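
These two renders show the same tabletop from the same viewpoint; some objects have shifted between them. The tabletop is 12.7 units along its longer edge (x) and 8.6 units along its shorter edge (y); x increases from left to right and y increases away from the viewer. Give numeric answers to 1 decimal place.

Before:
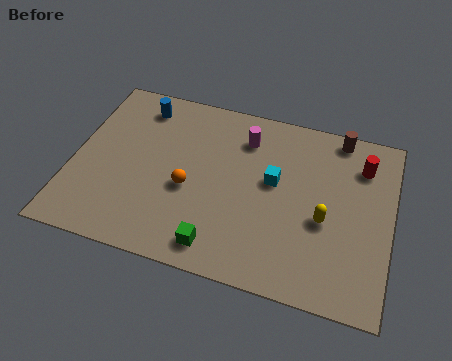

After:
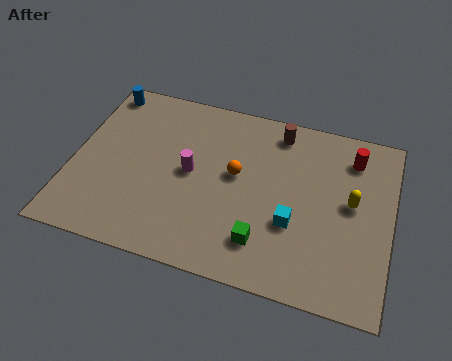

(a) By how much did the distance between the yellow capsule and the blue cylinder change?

+2.2

Before: roughly 8.5 units apart; after: 10.7. That's 2.2 units further apart.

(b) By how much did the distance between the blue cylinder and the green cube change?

+2.0

They were about 7.0 units apart before and 9.0 after — 2.0 units further apart.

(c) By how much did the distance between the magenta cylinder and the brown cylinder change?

+0.6

The distance was about 3.9 in the first image and 4.5 in the second, so they moved 0.6 units further apart.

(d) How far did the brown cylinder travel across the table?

2.4

From (10.4, 7.8) to (8.0, 7.4), the brown cylinder covered √(2.4² + 0.4²) ≈ 2.4 units.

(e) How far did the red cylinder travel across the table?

0.5

The red cylinder moved from about (11.4, 6.6) to (11.0, 6.9), a distance of √(0.4² + 0.3²) ≈ 0.5.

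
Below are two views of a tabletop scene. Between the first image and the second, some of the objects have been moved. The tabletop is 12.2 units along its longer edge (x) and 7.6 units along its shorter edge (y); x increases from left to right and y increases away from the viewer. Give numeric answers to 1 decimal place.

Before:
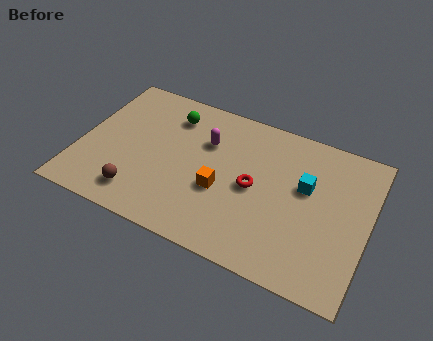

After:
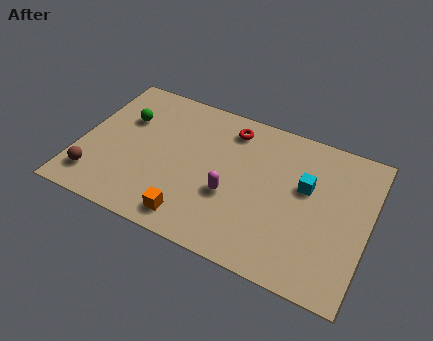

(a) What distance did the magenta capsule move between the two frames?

2.6

The magenta capsule moved from about (5.2, 5.2) to (6.5, 2.9), a distance of √(1.3² + 2.3²) ≈ 2.6.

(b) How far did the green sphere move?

2.1

From (3.6, 6.0) to (1.7, 5.1), the green sphere covered √(1.9² + 0.9²) ≈ 2.1 units.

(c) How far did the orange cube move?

2.1

From (6.1, 3.0) to (5.1, 1.1), the orange cube covered √(1.0² + 1.9²) ≈ 2.1 units.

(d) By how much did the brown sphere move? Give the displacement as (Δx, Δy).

(-1.9, 0.1)

From the two frames, the brown sphere sits at roughly (2.8, 1.4) before and (0.9, 1.5) after.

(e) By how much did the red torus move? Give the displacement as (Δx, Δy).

(-1.3, 2.6)

The red torus was at about (7.4, 3.7) and moved to about (6.1, 6.3).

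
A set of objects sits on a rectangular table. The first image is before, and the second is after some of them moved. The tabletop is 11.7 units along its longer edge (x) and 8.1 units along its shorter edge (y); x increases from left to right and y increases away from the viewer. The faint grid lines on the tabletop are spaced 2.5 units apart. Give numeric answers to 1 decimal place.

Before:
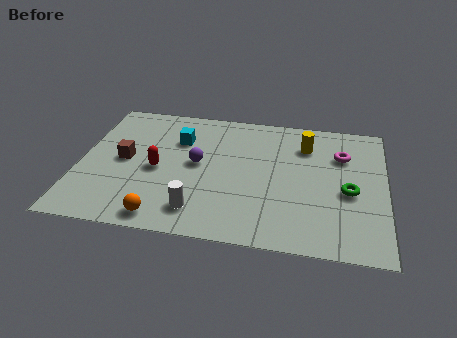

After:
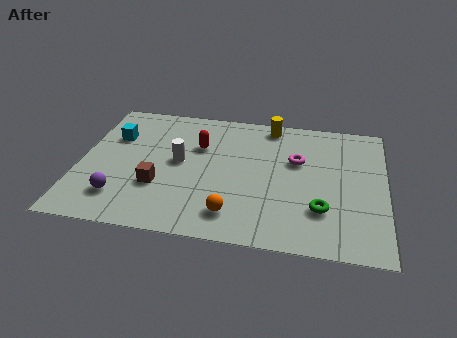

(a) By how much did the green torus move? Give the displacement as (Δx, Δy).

(-1.0, -1.2)

From the two frames, the green torus sits at roughly (10.3, 3.5) before and (9.3, 2.3) after.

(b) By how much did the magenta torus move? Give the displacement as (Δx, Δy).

(-1.7, -0.6)

From the two frames, the magenta torus sits at roughly (10.0, 5.7) before and (8.3, 5.1) after.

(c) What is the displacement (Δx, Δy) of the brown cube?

(1.4, -1.4)

From the two frames, the brown cube sits at roughly (1.7, 4.1) before and (3.1, 2.7) after.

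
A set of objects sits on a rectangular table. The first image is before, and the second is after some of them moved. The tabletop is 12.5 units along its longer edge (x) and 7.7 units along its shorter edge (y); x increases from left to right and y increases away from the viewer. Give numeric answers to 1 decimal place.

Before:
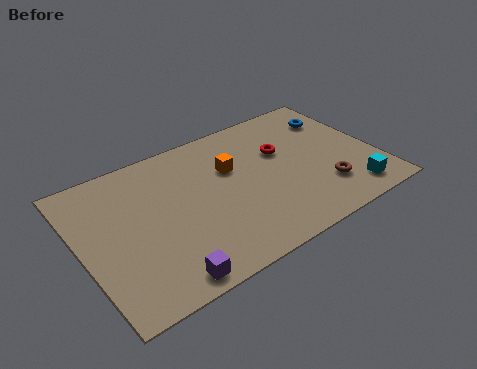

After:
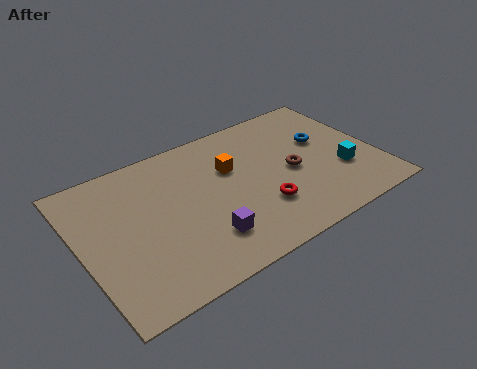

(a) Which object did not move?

the orange cube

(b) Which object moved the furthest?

the red torus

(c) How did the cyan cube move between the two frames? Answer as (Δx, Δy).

(-0.1, 1.4)

From the two frames, the cyan cube sits at roughly (11.0, 1.2) before and (10.9, 2.6) after.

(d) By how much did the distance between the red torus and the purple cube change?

-4.6

The distance was about 7.1 in the first image and 2.5 in the second, so they moved 4.6 units closer together.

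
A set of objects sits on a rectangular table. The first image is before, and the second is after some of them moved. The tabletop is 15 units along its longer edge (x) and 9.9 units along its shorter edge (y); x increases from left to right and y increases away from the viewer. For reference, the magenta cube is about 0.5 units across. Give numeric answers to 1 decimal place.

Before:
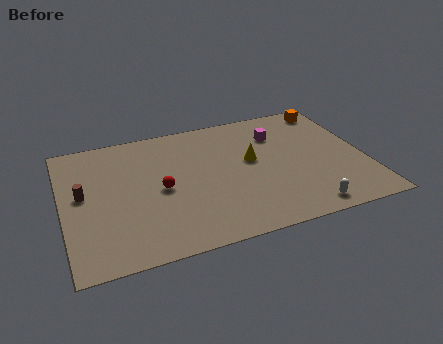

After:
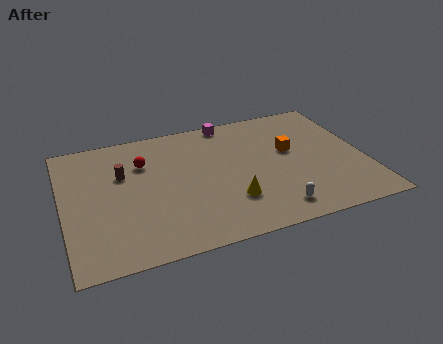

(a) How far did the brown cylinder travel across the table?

2.2

From (1.0, 5.4) to (3.0, 6.4), the brown cylinder covered √(2.0² + 1.0²) ≈ 2.2 units.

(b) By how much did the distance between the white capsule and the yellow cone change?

-2.6

They were about 5.0 units apart before and 2.4 after — 2.6 units closer together.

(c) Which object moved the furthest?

the orange cube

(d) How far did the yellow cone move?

3.1

From (9.4, 5.6) to (8.1, 2.8), the yellow cone covered √(1.3² + 2.8²) ≈ 3.1 units.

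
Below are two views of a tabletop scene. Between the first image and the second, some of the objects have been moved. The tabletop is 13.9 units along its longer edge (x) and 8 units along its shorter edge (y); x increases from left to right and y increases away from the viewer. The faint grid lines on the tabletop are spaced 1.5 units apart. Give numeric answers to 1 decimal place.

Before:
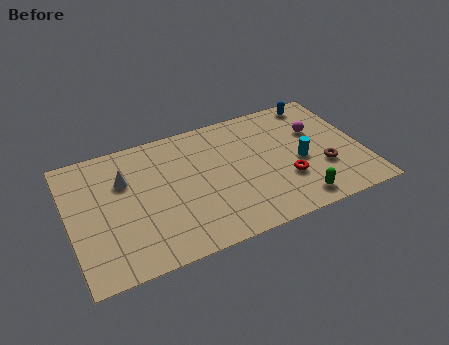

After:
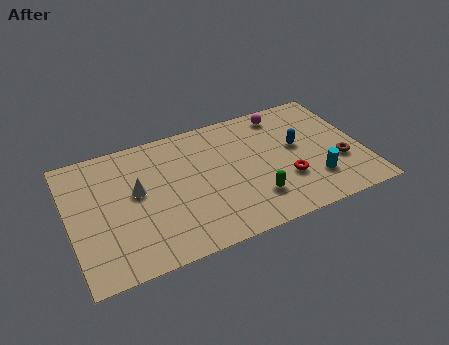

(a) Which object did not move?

the red torus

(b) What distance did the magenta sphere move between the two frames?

2.2

The magenta sphere was near (11.9, 5.2) before and (10.5, 6.9) after, so it travelled √(1.4² + 1.7²) ≈ 2.2 units.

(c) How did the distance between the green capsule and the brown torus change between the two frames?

+2.1

The distance was about 2.2 in the first image and 4.3 in the second, so they moved 2.1 units further apart.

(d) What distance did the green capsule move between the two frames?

2.1

The green capsule was near (10.4, 1.1) before and (8.5, 2.0) after, so it travelled √(1.9² + 0.9²) ≈ 2.1 units.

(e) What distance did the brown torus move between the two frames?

0.8

The brown torus was near (11.9, 2.7) before and (12.7, 2.8) after, so it travelled √(0.8² + 0.1²) ≈ 0.8 units.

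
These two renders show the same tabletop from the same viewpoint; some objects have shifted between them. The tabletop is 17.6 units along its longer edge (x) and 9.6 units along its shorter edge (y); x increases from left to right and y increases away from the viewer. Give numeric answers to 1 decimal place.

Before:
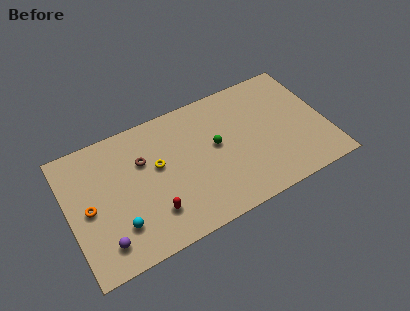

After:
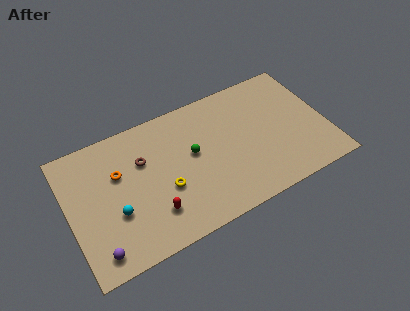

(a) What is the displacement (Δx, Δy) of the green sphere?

(-1.6, 0.1)

The green sphere started near (10.1, 5.3) and ended near (8.5, 5.4).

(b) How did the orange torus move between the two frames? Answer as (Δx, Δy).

(2.2, 1.6)

The orange torus started near (1.3, 4.6) and ended near (3.5, 6.2).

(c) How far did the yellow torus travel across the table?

1.9

From (6.1, 5.6) to (6.4, 3.7), the yellow torus covered √(0.3² + 1.9²) ≈ 1.9 units.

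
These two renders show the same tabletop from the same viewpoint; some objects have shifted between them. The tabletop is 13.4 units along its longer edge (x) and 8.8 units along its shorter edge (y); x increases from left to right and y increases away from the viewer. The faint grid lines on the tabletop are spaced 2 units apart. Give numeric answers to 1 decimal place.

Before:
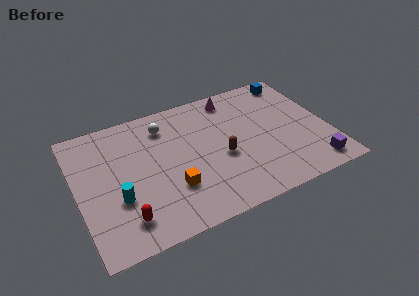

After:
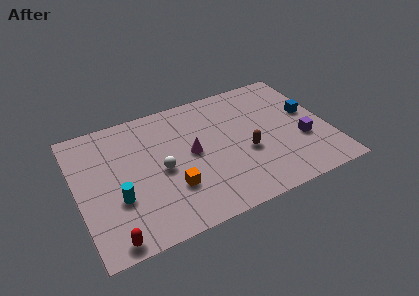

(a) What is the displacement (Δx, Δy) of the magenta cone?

(-2.6, -3.0)

The magenta cone started near (8.7, 7.6) and ended near (6.1, 4.6).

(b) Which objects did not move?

the orange cube and the cyan cylinder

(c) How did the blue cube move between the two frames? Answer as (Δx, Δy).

(0.4, -2.7)

The blue cube started near (12.1, 7.7) and ended near (12.5, 5.0).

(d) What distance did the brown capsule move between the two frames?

1.3

The brown capsule was near (7.6, 3.7) before and (8.9, 3.5) after, so it travelled √(1.3² + 0.2²) ≈ 1.3 units.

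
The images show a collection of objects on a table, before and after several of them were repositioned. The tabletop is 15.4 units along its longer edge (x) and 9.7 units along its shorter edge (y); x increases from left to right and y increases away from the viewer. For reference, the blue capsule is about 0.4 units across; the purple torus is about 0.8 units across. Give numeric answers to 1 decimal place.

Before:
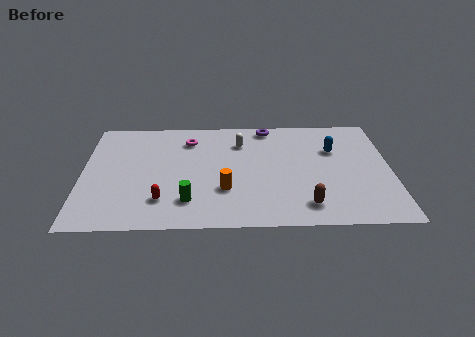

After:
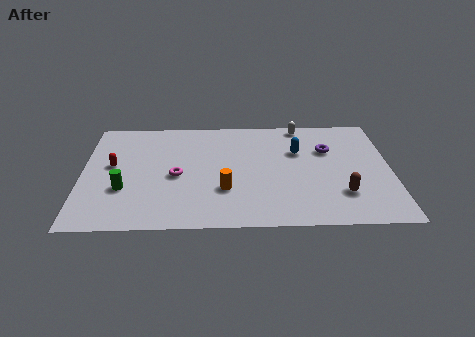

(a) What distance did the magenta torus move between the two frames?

3.3

From (5.3, 7.6) to (4.7, 4.4), the magenta torus covered √(0.6² + 3.2²) ≈ 3.3 units.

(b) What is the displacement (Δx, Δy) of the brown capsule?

(1.8, 0.9)

The brown capsule started near (11.1, 1.7) and ended near (12.9, 2.6).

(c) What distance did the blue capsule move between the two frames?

1.8

From (12.6, 6.5) to (10.8, 6.4), the blue capsule covered √(1.8² + 0.1²) ≈ 1.8 units.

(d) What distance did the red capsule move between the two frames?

4.0

From (4.0, 2.3) to (1.5, 5.4), the red capsule covered √(2.5² + 3.1²) ≈ 4.0 units.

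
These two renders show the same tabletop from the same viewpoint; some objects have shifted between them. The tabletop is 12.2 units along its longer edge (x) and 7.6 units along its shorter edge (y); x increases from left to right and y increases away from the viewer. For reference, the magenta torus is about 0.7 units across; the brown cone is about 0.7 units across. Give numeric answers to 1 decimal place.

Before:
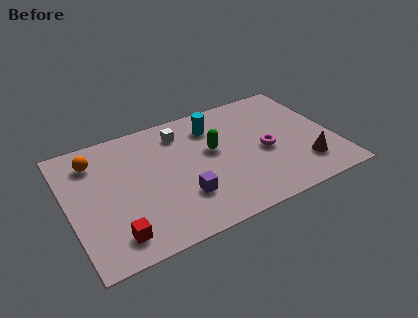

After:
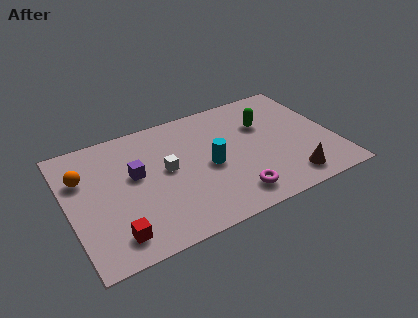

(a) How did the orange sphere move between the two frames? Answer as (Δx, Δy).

(-0.6, -0.8)

From the two frames, the orange sphere sits at roughly (1.4, 6.0) before and (0.8, 5.2) after.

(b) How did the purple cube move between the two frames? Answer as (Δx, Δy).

(-1.9, 2.2)

The purple cube was at about (5.0, 2.2) and moved to about (3.1, 4.4).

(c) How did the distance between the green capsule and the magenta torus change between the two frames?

+1.8

Before: roughly 2.5 units apart; after: 4.3. That's 1.8 units further apart.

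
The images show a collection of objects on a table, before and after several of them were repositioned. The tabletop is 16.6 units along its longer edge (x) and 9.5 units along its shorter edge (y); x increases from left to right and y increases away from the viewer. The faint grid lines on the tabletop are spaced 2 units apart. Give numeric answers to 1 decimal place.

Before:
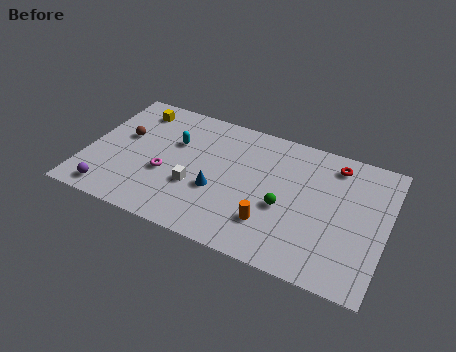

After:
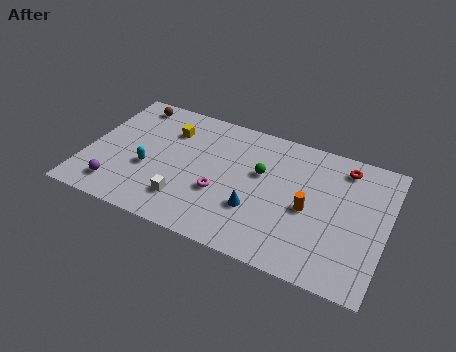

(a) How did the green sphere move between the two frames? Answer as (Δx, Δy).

(-1.5, 1.9)

From the two frames, the green sphere sits at roughly (11.1, 3.9) before and (9.6, 5.8) after.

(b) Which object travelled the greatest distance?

the magenta torus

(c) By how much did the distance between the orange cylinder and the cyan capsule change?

+2.0

They were about 6.9 units apart before and 8.9 after — 2.0 units further apart.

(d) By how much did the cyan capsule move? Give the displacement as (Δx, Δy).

(-1.2, -2.5)

The cyan capsule was at about (4.7, 6.2) and moved to about (3.5, 3.7).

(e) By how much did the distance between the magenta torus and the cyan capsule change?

+1.6

Before: roughly 2.5 units apart; after: 4.1. That's 1.6 units further apart.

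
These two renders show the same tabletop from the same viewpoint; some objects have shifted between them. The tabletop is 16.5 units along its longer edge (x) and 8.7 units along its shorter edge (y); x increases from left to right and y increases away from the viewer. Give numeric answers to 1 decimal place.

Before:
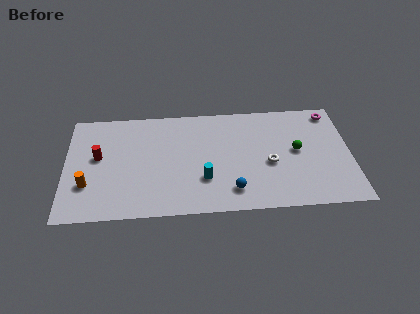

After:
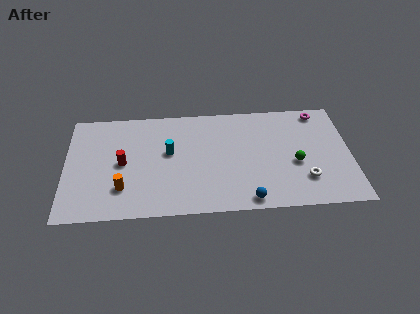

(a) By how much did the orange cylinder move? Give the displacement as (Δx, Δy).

(2.0, -0.4)

The orange cylinder was at about (1.3, 2.7) and moved to about (3.3, 2.3).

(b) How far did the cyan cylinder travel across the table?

3.0

The cyan cylinder was near (8.0, 2.7) before and (6.0, 5.0) after, so it travelled √(2.0² + 2.3²) ≈ 3.0 units.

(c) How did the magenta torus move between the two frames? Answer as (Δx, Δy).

(-0.7, 0.1)

From the two frames, the magenta torus sits at roughly (15.5, 7.6) before and (14.8, 7.7) after.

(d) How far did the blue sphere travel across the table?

1.2

The blue sphere moved from about (9.6, 1.7) to (10.5, 0.9), a distance of √(0.9² + 0.8²) ≈ 1.2.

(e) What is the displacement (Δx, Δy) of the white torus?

(2.0, -1.4)

The white torus started near (11.8, 3.7) and ended near (13.8, 2.3).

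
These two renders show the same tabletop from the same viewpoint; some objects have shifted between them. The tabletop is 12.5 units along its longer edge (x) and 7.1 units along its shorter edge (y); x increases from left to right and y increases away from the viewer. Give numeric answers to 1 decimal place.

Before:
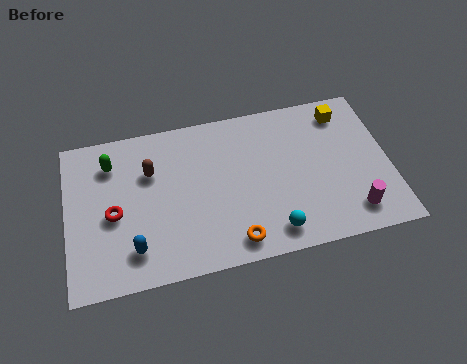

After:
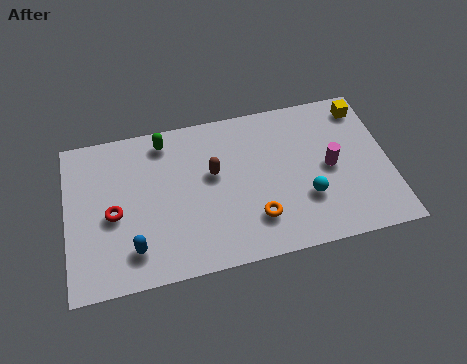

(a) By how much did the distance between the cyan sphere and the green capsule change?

-0.9

The distance was about 7.4 in the first image and 6.5 in the second, so they moved 0.9 units closer together.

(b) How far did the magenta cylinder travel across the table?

2.3

The magenta cylinder moved from about (10.9, 1.3) to (10.2, 3.5), a distance of √(0.7² + 2.2²) ≈ 2.3.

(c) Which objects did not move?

the blue capsule and the red torus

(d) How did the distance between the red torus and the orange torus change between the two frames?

+0.6

The distance was about 5.0 in the first image and 5.6 in the second, so they moved 0.6 units further apart.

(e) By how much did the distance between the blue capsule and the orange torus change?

+0.9

They were about 3.8 units apart before and 4.7 after — 0.9 units further apart.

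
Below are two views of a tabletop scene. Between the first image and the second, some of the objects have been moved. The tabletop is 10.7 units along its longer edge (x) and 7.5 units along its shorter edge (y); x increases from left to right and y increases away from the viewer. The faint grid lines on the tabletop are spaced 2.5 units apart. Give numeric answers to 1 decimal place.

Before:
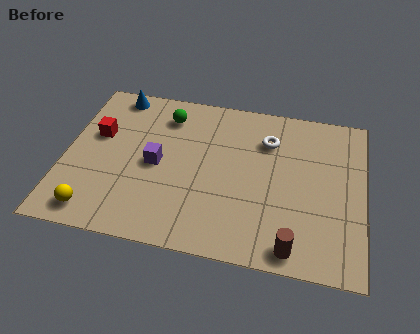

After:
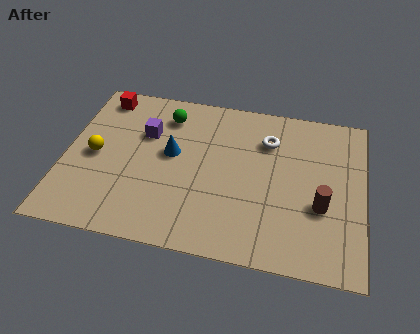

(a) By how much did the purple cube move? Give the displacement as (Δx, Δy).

(-0.5, 1.4)

From the two frames, the purple cube sits at roughly (3.3, 3.6) before and (2.8, 5.0) after.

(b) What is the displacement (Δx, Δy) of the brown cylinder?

(0.9, 2.0)

The brown cylinder was at about (8.3, 0.8) and moved to about (9.2, 2.8).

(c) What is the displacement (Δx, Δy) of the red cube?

(0.0, 1.9)

From the two frames, the red cube sits at roughly (1.1, 4.6) before and (1.1, 6.5) after.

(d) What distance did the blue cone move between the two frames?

3.3

The blue cone moved from about (1.6, 6.7) to (3.8, 4.2), a distance of √(2.2² + 2.5²) ≈ 3.3.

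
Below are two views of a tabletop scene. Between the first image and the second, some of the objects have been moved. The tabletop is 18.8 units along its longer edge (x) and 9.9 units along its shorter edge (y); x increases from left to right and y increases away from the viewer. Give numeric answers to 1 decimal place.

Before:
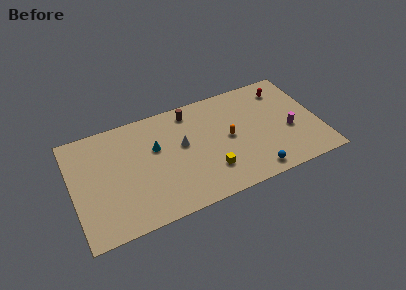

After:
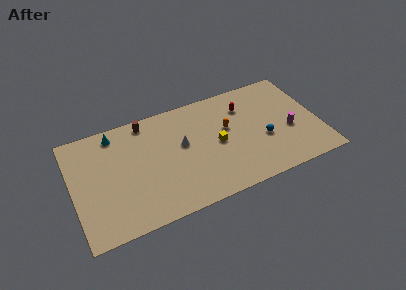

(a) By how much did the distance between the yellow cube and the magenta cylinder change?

-0.9

The distance was about 6.5 in the first image and 5.6 in the second, so they moved 0.9 units closer together.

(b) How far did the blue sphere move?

2.9

The blue sphere moved from about (13.4, 1.2) to (14.5, 3.9), a distance of √(1.1² + 2.7²) ≈ 2.9.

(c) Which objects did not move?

the magenta cylinder and the white cone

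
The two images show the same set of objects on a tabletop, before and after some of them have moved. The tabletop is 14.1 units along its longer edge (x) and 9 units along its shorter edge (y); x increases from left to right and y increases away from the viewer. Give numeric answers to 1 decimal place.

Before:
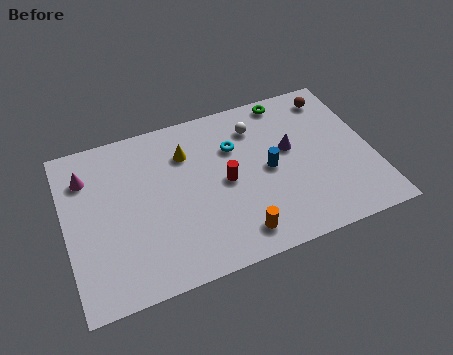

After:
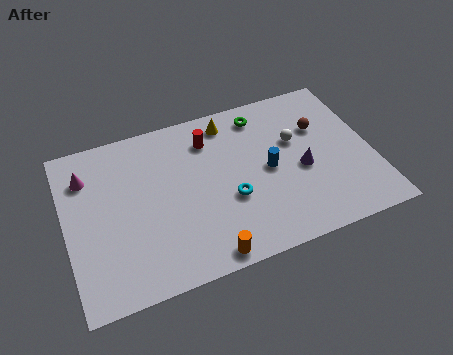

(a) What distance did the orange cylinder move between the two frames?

1.6

The orange cylinder moved from about (7.5, 1.4) to (6.0, 0.8), a distance of √(1.5² + 0.6²) ≈ 1.6.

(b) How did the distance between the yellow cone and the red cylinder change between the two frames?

-1.5

Before: roughly 2.7 units apart; after: 1.2. That's 1.5 units closer together.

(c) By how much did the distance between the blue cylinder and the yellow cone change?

-0.6

They were about 4.2 units apart before and 3.6 after — 0.6 units closer together.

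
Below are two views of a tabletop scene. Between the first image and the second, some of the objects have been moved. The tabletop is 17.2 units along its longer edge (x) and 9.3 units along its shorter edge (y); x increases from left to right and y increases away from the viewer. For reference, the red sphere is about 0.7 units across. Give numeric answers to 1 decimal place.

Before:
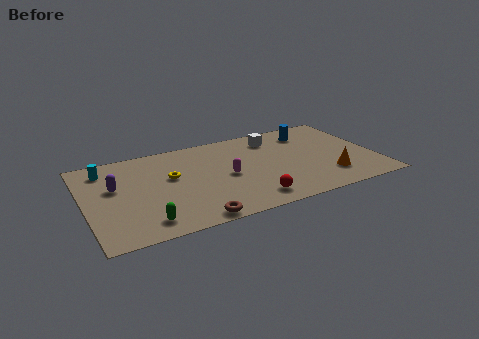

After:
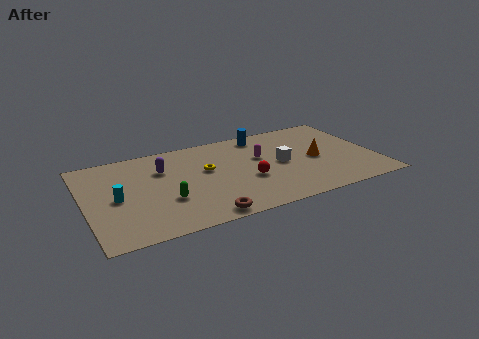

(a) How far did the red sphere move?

2.1

The red sphere was near (9.4, 1.5) before and (9.5, 3.6) after, so it travelled √(0.1² + 2.1²) ≈ 2.1 units.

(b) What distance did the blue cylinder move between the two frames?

2.9

The blue cylinder was near (13.7, 7.4) before and (10.9, 8.1) after, so it travelled √(2.8² + 0.7²) ≈ 2.9 units.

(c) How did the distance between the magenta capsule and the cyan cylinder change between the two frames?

+1.2

Before: roughly 7.6 units apart; after: 8.8. That's 1.2 units further apart.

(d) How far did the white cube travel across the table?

2.9

The white cube moved from about (11.5, 7.5) to (11.6, 4.6), a distance of √(0.1² + 2.9²) ≈ 2.9.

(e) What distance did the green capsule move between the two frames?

2.2

The green capsule moved from about (3.2, 1.5) to (4.6, 3.2), a distance of √(1.4² + 1.7²) ≈ 2.2.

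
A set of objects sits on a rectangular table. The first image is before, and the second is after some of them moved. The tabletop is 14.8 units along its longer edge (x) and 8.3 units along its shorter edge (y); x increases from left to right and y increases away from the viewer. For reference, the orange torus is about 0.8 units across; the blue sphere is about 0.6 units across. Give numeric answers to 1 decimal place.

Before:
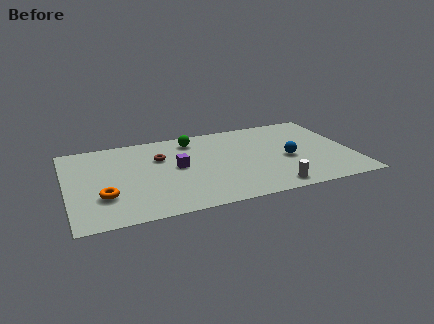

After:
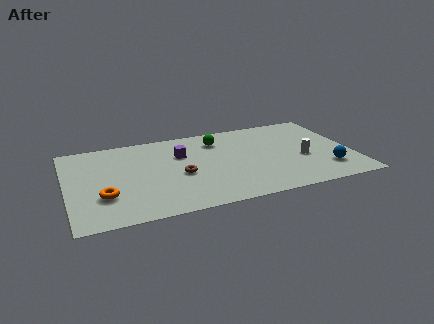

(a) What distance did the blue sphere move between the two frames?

2.5

The blue sphere was near (11.4, 3.6) before and (13.3, 2.0) after, so it travelled √(1.9² + 1.6²) ≈ 2.5 units.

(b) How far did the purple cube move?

1.2

The purple cube was near (5.7, 4.4) before and (6.0, 5.6) after, so it travelled √(0.3² + 1.2²) ≈ 1.2 units.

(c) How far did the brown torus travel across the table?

2.2

The brown torus moved from about (4.9, 5.6) to (5.8, 3.6), a distance of √(0.9² + 2.0²) ≈ 2.2.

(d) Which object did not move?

the orange torus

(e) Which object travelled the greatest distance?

the white cylinder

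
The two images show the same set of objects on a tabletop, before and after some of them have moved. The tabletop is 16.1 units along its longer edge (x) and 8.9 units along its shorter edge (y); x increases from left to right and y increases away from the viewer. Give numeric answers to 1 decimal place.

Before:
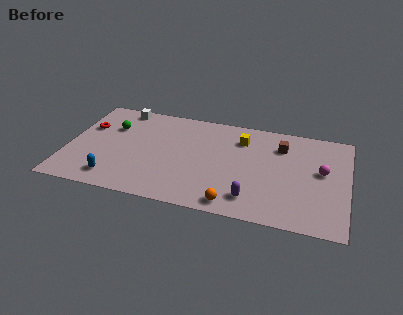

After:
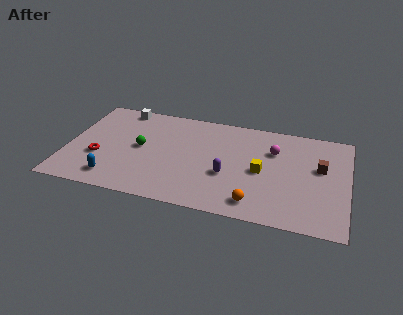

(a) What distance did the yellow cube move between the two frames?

2.9

The yellow cube moved from about (9.9, 6.8) to (11.2, 4.2), a distance of √(1.3² + 2.6²) ≈ 2.9.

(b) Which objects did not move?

the blue capsule and the white cube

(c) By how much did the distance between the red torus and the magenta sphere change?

-3.3

Before: roughly 13.6 units apart; after: 10.3. That's 3.3 units closer together.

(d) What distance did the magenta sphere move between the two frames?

3.0

The magenta sphere moved from about (14.6, 5.0) to (11.8, 6.2), a distance of √(2.8² + 1.2²) ≈ 3.0.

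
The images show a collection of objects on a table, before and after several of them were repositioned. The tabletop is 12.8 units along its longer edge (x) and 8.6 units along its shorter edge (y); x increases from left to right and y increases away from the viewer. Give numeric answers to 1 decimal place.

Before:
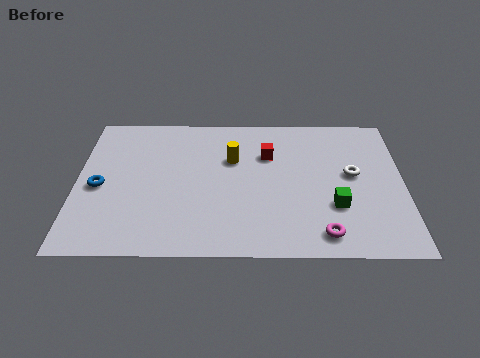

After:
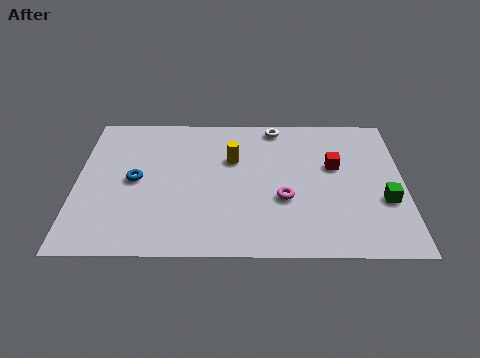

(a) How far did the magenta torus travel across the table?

2.5

The magenta torus was near (9.6, 1.2) before and (8.1, 3.2) after, so it travelled √(1.5² + 2.0²) ≈ 2.5 units.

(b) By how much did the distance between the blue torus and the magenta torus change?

-3.2

They were about 9.1 units apart before and 5.9 after — 3.2 units closer together.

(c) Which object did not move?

the yellow cylinder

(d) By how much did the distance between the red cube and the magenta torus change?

-2.3

They were about 5.1 units apart before and 2.8 after — 2.3 units closer together.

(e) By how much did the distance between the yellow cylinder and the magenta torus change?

-2.5

Before: roughly 5.6 units apart; after: 3.1. That's 2.5 units closer together.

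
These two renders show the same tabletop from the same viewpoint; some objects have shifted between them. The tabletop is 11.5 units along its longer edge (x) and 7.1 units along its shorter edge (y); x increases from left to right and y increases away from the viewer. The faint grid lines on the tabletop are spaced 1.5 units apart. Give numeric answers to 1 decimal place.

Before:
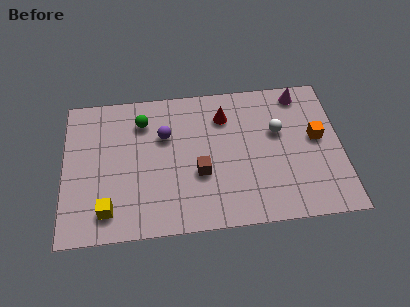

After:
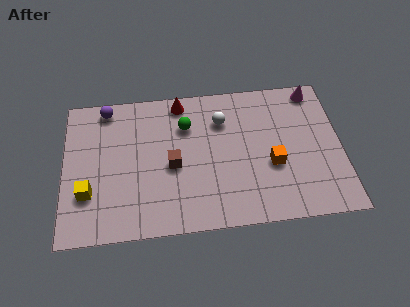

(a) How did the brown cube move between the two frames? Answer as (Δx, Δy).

(-1.1, 0.5)

The brown cube started near (5.6, 2.7) and ended near (4.5, 3.2).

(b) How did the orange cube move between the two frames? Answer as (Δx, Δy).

(-1.9, -1.1)

The orange cube started near (10.5, 3.9) and ended near (8.6, 2.8).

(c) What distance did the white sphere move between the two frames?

2.4

From (8.9, 4.4) to (6.6, 5.2), the white sphere covered √(2.3² + 0.8²) ≈ 2.4 units.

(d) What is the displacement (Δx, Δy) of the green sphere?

(1.8, -0.4)

From the two frames, the green sphere sits at roughly (3.3, 5.5) before and (5.1, 5.1) after.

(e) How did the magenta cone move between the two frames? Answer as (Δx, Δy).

(0.6, 0.1)

The magenta cone started near (9.9, 6.2) and ended near (10.5, 6.3).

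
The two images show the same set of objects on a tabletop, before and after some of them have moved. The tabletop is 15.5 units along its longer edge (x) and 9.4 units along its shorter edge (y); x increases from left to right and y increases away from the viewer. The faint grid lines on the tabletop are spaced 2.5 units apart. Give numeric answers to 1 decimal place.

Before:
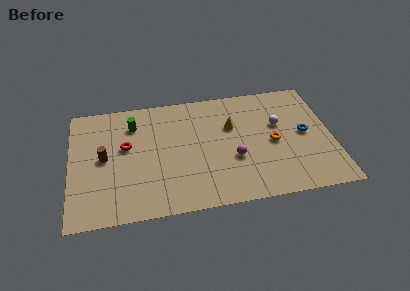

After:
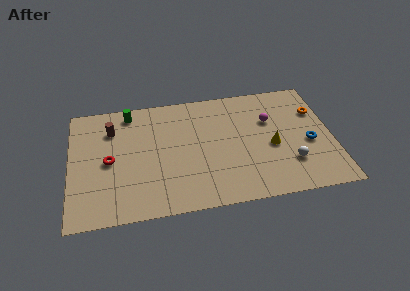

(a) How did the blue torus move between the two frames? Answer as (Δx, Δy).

(0.2, -0.8)

The blue torus started near (13.9, 4.8) and ended near (14.1, 4.0).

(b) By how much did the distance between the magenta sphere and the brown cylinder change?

+1.7

They were about 7.7 units apart before and 9.4 after — 1.7 units further apart.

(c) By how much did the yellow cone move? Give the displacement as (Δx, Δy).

(2.3, -2.0)

The yellow cone was at about (9.6, 6.1) and moved to about (11.9, 4.1).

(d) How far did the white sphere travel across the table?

3.2

The white sphere was near (12.4, 5.8) before and (12.9, 2.6) after, so it travelled √(0.5² + 3.2²) ≈ 3.2 units.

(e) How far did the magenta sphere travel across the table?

3.5

The magenta sphere was near (9.6, 3.5) before and (11.9, 6.2) after, so it travelled √(2.3² + 2.7²) ≈ 3.5 units.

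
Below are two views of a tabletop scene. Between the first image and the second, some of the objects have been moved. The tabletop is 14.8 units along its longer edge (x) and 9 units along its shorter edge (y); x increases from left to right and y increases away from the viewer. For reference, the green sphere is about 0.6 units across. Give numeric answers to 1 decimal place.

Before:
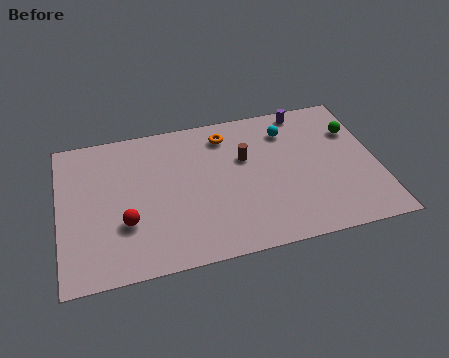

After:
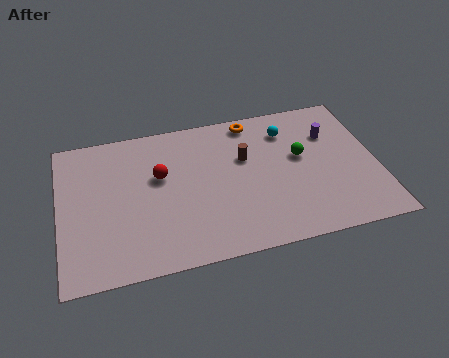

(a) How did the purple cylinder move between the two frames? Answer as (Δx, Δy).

(1.1, -1.8)

The purple cylinder started near (11.7, 8.1) and ended near (12.8, 6.3).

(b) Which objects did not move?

the cyan sphere and the brown cylinder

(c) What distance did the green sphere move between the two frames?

2.8

The green sphere was near (13.9, 6.3) before and (11.3, 5.2) after, so it travelled √(2.6² + 1.1²) ≈ 2.8 units.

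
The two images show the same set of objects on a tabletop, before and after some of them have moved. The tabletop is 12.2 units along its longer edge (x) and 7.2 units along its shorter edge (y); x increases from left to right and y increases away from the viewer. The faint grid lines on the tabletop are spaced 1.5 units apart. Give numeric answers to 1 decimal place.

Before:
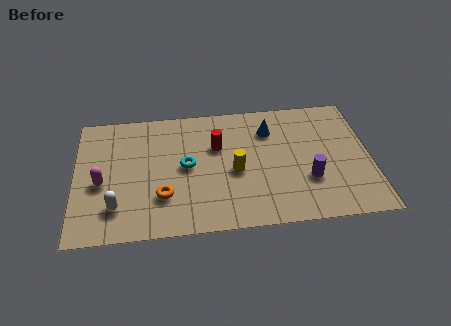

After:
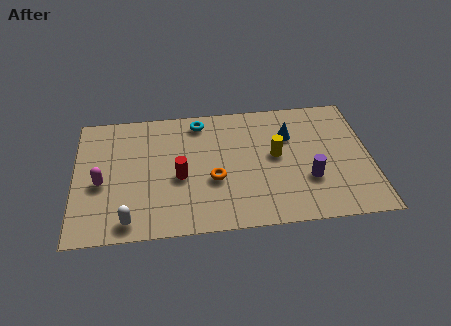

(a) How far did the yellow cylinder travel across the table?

1.8

The yellow cylinder moved from about (6.6, 3.2) to (8.3, 3.9), a distance of √(1.7² + 0.7²) ≈ 1.8.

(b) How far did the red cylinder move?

2.3

From (5.9, 4.7) to (4.3, 3.1), the red cylinder covered √(1.6² + 1.6²) ≈ 2.3 units.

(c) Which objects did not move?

the purple cylinder and the magenta capsule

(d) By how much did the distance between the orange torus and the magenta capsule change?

+1.9

They were about 2.7 units apart before and 4.6 after — 1.9 units further apart.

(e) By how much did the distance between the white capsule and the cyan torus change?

+2.6

The distance was about 3.5 in the first image and 6.1 in the second, so they moved 2.6 units further apart.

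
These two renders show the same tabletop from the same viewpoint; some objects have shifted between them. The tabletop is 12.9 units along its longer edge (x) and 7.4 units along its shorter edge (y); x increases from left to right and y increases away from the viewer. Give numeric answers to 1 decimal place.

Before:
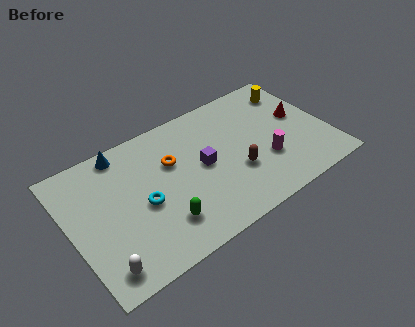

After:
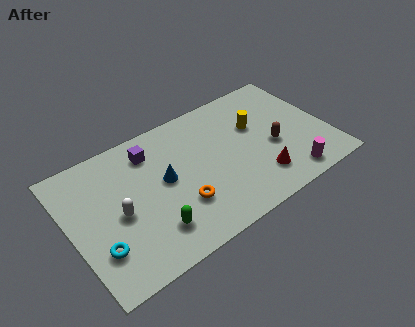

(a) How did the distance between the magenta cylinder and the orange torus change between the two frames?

+0.5

They were about 5.0 units apart before and 5.5 after — 0.5 units further apart.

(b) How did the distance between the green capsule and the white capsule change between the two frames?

-1.0

They were about 3.2 units apart before and 2.2 after — 1.0 units closer together.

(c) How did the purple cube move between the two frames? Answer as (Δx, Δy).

(-2.3, 2.1)

The purple cube started near (6.6, 3.8) and ended near (4.3, 5.9).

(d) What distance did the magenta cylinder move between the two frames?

1.7

The magenta cylinder moved from about (9.6, 2.5) to (10.5, 1.0), a distance of √(0.9² + 1.5²) ≈ 1.7.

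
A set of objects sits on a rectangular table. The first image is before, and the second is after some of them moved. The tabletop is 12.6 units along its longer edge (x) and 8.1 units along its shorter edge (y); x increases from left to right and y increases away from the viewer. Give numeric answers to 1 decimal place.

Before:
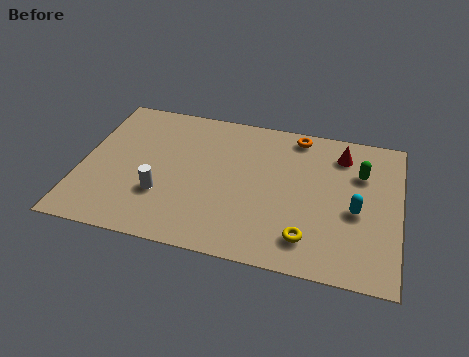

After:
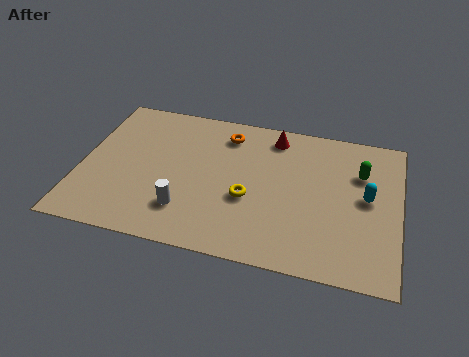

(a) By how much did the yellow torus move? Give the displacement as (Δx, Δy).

(-2.4, 1.6)

The yellow torus was at about (9.1, 1.6) and moved to about (6.7, 3.2).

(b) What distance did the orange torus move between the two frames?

2.9

The orange torus was near (8.4, 7.2) before and (5.6, 6.6) after, so it travelled √(2.8² + 0.6²) ≈ 2.9 units.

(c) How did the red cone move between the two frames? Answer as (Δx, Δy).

(-2.7, 0.4)

The red cone was at about (10.2, 6.5) and moved to about (7.5, 6.9).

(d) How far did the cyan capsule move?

0.9

The cyan capsule was near (10.9, 3.5) before and (11.3, 4.3) after, so it travelled √(0.4² + 0.8²) ≈ 0.9 units.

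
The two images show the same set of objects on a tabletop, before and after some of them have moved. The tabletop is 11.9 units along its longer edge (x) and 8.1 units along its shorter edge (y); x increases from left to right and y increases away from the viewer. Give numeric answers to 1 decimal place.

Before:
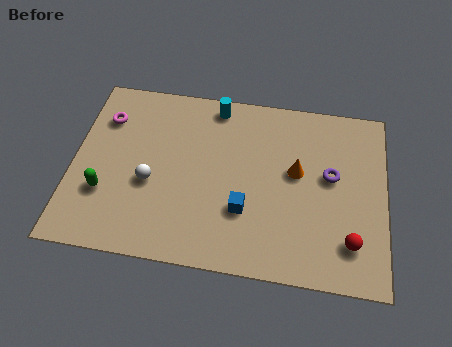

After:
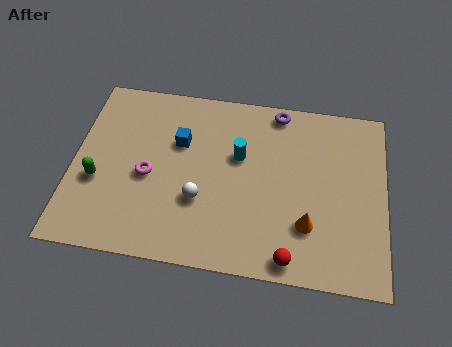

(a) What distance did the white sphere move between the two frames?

2.0

From (3.0, 3.3) to (4.9, 2.8), the white sphere covered √(1.9² + 0.5²) ≈ 2.0 units.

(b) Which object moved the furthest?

the blue cube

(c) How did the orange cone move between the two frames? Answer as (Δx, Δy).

(0.5, -2.3)

The orange cone was at about (8.5, 4.6) and moved to about (9.0, 2.3).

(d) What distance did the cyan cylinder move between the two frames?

2.4

The cyan cylinder was near (5.3, 7.2) before and (6.3, 5.0) after, so it travelled √(1.0² + 2.2²) ≈ 2.4 units.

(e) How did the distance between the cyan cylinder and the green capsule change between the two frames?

-0.5

The distance was about 6.1 in the first image and 5.6 in the second, so they moved 0.5 units closer together.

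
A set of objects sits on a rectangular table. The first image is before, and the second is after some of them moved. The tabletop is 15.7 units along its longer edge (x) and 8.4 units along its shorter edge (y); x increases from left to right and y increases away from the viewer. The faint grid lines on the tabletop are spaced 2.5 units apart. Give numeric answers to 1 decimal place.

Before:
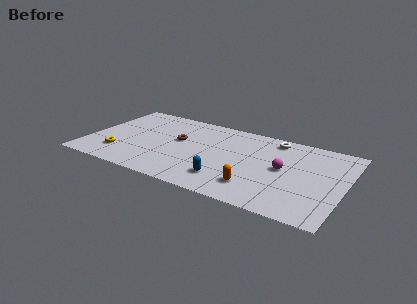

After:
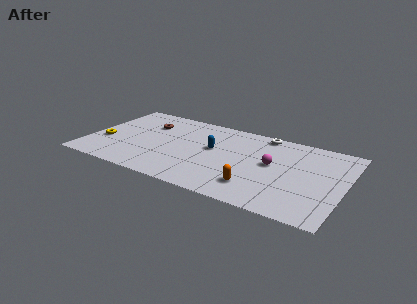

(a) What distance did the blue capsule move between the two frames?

3.1

The blue capsule was near (8.8, 1.9) before and (7.6, 4.8) after, so it travelled √(1.2² + 2.9²) ≈ 3.1 units.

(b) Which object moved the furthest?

the blue capsule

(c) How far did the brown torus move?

2.4

The brown torus moved from about (5.4, 4.9) to (3.3, 6.0), a distance of √(2.1² + 1.1²) ≈ 2.4.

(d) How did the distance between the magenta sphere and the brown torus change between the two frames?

+1.5

The distance was about 6.6 in the first image and 8.1 in the second, so they moved 1.5 units further apart.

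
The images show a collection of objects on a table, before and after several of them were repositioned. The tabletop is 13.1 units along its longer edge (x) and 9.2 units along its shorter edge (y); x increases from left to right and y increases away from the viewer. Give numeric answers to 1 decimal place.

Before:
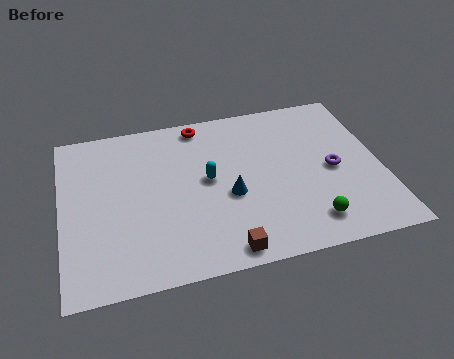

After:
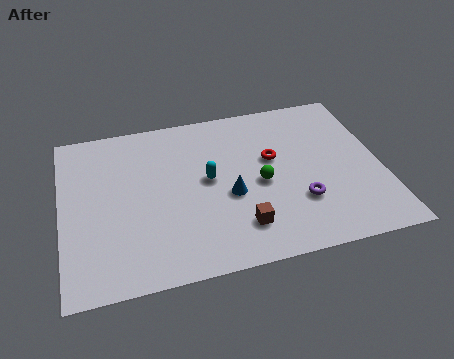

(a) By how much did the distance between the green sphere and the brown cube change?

-1.2

The distance was about 3.6 in the first image and 2.4 in the second, so they moved 1.2 units closer together.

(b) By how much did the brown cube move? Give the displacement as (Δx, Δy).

(0.7, 1.1)

The brown cube started near (6.4, 0.9) and ended near (7.1, 2.0).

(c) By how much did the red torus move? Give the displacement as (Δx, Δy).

(2.8, -2.7)

The red torus started near (5.9, 8.2) and ended near (8.7, 5.5).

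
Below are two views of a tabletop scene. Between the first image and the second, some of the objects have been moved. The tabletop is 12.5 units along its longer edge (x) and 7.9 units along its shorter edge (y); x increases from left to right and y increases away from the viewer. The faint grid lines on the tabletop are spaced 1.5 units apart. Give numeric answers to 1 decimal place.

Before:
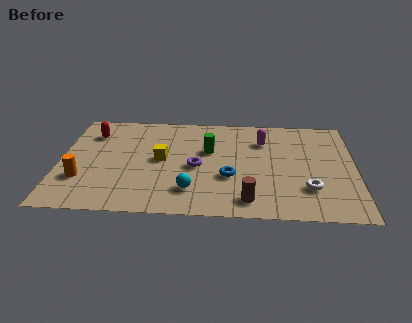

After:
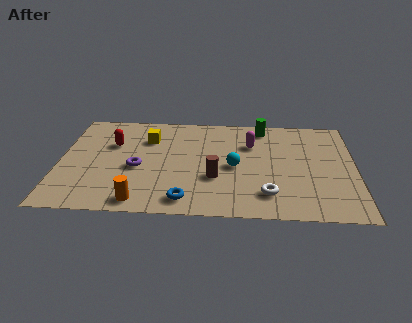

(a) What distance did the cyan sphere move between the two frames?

2.6

The cyan sphere moved from about (5.6, 1.8) to (7.4, 3.7), a distance of √(1.8² + 1.9²) ≈ 2.6.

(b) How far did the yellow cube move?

1.7

The yellow cube was near (4.3, 4.1) before and (3.7, 5.7) after, so it travelled √(0.6² + 1.6²) ≈ 1.7 units.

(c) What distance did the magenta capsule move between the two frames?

0.6

From (8.6, 5.8) to (8.1, 5.5), the magenta capsule covered √(0.5² + 0.3²) ≈ 0.6 units.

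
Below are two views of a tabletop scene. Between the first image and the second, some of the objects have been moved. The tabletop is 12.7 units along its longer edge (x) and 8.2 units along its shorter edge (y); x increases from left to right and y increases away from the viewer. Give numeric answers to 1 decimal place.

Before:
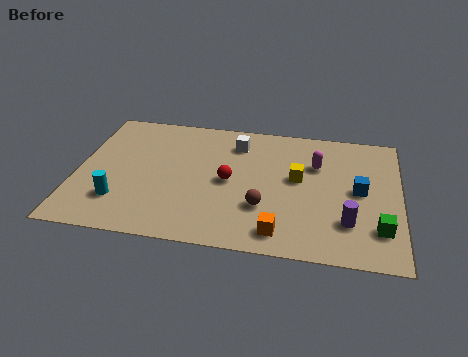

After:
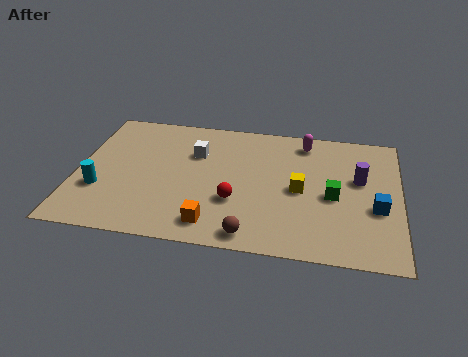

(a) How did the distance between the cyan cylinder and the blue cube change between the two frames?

+1.3

They were about 9.5 units apart before and 10.8 after — 1.3 units further apart.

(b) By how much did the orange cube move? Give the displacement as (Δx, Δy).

(-2.6, 0.1)

The orange cube started near (8.1, 1.2) and ended near (5.5, 1.3).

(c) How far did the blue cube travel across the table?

1.2

The blue cube was near (11.1, 4.2) before and (11.8, 3.2) after, so it travelled √(0.7² + 1.0²) ≈ 1.2 units.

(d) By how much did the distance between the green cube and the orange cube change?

+1.3

They were about 3.9 units apart before and 5.2 after — 1.3 units further apart.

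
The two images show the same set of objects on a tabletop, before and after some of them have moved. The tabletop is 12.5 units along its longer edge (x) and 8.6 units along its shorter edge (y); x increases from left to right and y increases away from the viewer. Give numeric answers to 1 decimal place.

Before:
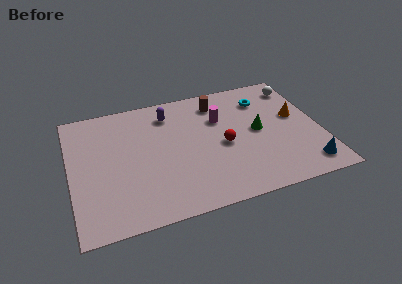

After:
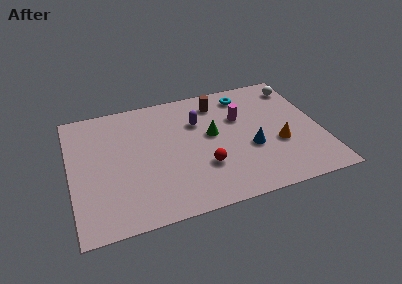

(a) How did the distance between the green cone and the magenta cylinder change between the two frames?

-0.6

The distance was about 2.3 in the first image and 1.7 in the second, so they moved 0.6 units closer together.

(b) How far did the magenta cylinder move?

1.0

The magenta cylinder was near (7.6, 5.8) before and (8.6, 5.6) after, so it travelled √(1.0² + 0.2²) ≈ 1.0 units.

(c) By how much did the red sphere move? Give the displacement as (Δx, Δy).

(-1.1, -1.2)

From the two frames, the red sphere sits at roughly (7.6, 3.9) before and (6.5, 2.7) after.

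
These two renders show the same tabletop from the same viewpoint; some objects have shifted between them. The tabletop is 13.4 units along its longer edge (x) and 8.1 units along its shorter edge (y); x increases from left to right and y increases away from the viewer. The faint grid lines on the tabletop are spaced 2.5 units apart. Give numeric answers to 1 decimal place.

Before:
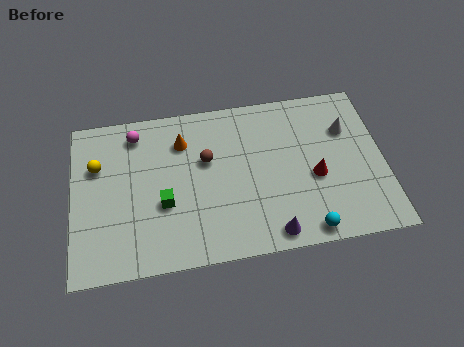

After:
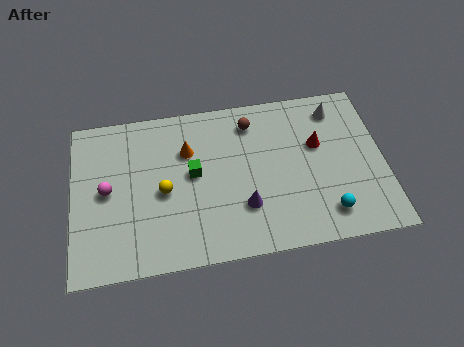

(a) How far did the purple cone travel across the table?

1.9

From (8.4, 0.9) to (7.3, 2.4), the purple cone covered √(1.1² + 1.5²) ≈ 1.9 units.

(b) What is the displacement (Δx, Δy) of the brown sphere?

(2.0, 1.6)

The brown sphere started near (5.8, 5.0) and ended near (7.8, 6.6).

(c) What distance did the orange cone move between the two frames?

0.5

The orange cone moved from about (4.8, 6.1) to (5.0, 5.6), a distance of √(0.2² + 0.5²) ≈ 0.5.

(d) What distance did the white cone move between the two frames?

1.2

The white cone moved from about (11.9, 5.6) to (11.5, 6.7), a distance of √(0.4² + 1.1²) ≈ 1.2.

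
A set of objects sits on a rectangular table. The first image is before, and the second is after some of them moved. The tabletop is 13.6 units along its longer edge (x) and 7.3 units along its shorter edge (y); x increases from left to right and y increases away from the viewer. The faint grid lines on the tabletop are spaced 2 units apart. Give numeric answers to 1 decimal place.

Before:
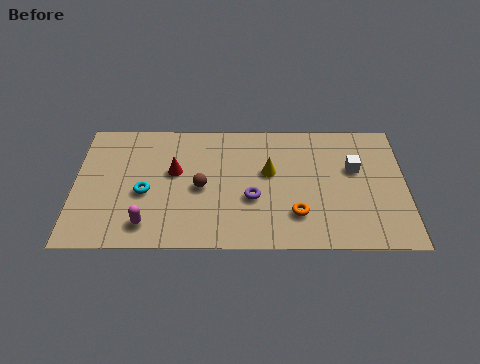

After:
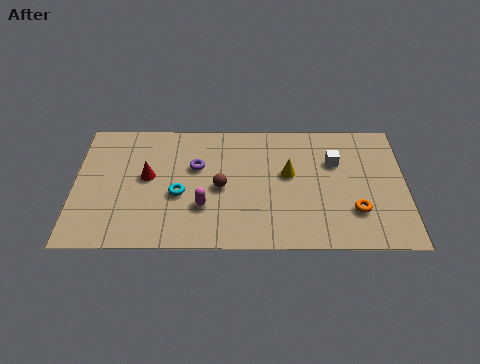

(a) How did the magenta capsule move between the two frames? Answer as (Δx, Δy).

(2.3, 1.0)

The magenta capsule started near (3.0, 1.3) and ended near (5.3, 2.3).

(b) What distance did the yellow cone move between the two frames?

0.8

From (8.0, 4.3) to (8.8, 4.2), the yellow cone covered √(0.8² + 0.1²) ≈ 0.8 units.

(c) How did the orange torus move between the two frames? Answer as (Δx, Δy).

(2.4, 0.2)

From the two frames, the orange torus sits at roughly (9.1, 1.9) before and (11.5, 2.1) after.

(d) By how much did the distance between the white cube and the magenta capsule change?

-3.1

Before: roughly 9.1 units apart; after: 6.0. That's 3.1 units closer together.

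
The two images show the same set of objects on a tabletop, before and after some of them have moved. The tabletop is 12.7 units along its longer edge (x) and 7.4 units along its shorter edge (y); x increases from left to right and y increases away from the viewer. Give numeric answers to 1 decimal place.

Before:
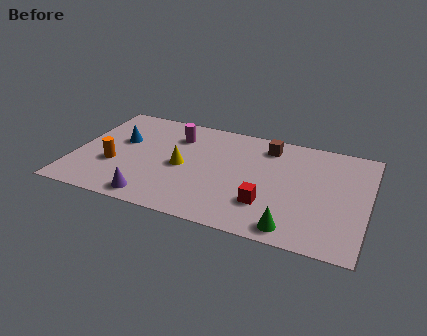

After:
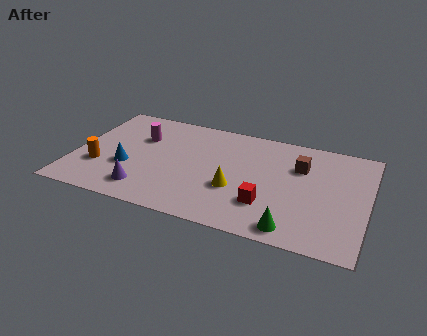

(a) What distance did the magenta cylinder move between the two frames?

1.6

The magenta cylinder moved from about (4.2, 5.6) to (2.7, 5.0), a distance of √(1.5² + 0.6²) ≈ 1.6.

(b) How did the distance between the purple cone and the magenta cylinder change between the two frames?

-1.1

They were about 4.7 units apart before and 3.6 after — 1.1 units closer together.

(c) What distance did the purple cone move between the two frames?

0.6

The purple cone was near (3.7, 0.9) before and (3.3, 1.4) after, so it travelled √(0.4² + 0.5²) ≈ 0.6 units.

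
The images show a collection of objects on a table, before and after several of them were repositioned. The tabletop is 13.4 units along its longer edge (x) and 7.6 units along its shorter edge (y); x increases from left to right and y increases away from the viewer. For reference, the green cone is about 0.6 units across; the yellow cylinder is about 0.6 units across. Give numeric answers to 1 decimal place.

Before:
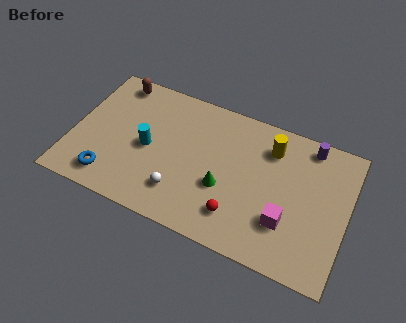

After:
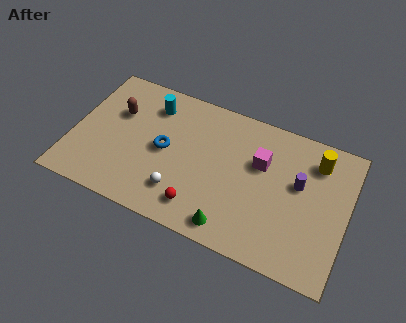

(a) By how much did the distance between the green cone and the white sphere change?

+0.4

The distance was about 2.3 in the first image and 2.7 in the second, so they moved 0.4 units further apart.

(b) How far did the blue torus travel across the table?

3.5

From (2.1, 1.3) to (4.5, 3.8), the blue torus covered √(2.4² + 2.5²) ≈ 3.5 units.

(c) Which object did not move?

the white sphere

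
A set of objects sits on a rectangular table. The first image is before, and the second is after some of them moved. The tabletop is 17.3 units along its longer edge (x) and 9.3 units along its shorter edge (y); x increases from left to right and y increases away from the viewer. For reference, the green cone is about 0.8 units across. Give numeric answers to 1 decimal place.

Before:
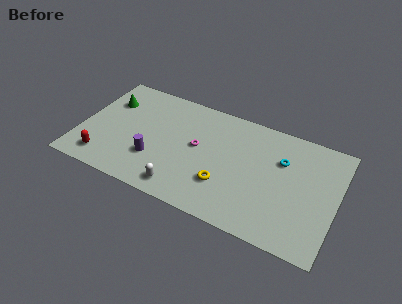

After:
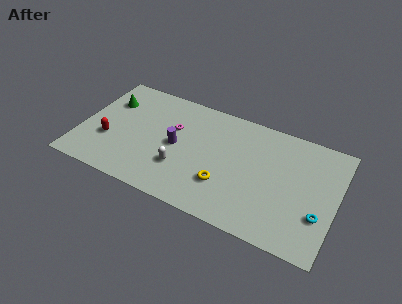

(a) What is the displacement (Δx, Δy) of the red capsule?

(0.1, 1.7)

From the two frames, the red capsule sits at roughly (1.9, 1.6) before and (2.0, 3.3) after.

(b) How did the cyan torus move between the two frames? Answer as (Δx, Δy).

(2.8, -3.3)

The cyan torus started near (13.5, 6.3) and ended near (16.3, 3.0).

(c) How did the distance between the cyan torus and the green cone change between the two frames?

+3.2

The distance was about 11.9 in the first image and 15.1 in the second, so they moved 3.2 units further apart.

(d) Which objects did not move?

the yellow torus and the green cone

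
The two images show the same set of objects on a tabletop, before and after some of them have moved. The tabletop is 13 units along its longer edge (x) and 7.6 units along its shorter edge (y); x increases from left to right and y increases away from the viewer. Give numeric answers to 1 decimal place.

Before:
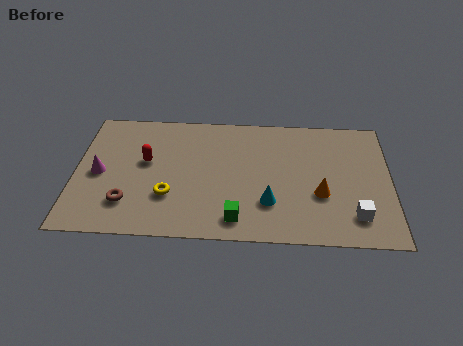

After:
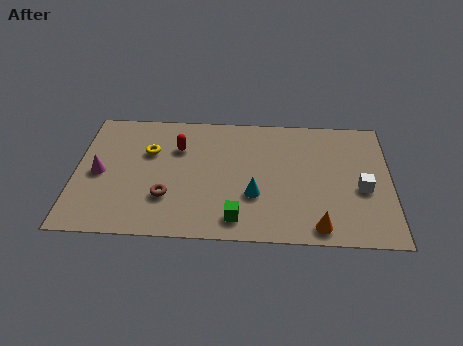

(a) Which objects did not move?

the magenta cone and the green cube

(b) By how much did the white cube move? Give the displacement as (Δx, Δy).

(0.3, 1.6)

The white cube was at about (11.5, 1.6) and moved to about (11.8, 3.2).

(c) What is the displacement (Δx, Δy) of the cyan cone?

(-0.6, 0.4)

The cyan cone was at about (8.0, 2.2) and moved to about (7.4, 2.6).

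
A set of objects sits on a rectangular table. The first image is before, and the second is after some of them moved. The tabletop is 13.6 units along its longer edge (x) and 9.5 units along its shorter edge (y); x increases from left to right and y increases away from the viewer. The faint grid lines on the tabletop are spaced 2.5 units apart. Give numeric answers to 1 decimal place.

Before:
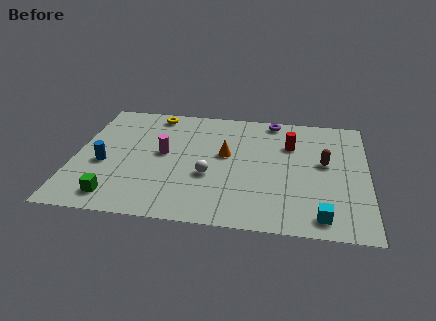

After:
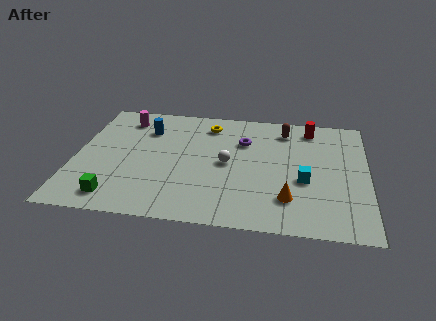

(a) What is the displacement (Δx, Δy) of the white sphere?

(0.8, 1.1)

From the two frames, the white sphere sits at roughly (6.3, 3.6) before and (7.1, 4.7) after.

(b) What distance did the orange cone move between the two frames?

4.3

The orange cone was near (7.0, 5.4) before and (10.0, 2.3) after, so it travelled √(3.0² + 3.1²) ≈ 4.3 units.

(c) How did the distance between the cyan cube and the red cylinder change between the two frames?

-1.3

They were about 5.6 units apart before and 4.3 after — 1.3 units closer together.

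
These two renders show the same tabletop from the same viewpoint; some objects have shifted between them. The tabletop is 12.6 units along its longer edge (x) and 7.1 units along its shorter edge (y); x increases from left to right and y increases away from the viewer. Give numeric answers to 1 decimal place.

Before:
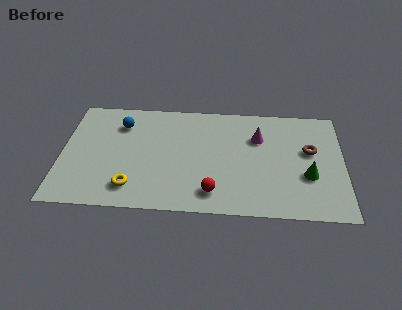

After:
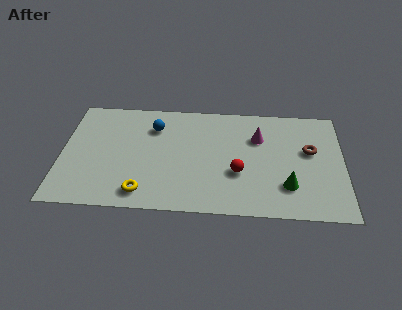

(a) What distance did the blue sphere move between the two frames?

1.5

The blue sphere moved from about (2.6, 5.4) to (4.1, 5.3), a distance of √(1.5² + 0.1²) ≈ 1.5.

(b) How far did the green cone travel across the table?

1.1

From (11.0, 2.6) to (10.1, 1.9), the green cone covered √(0.9² + 0.7²) ≈ 1.1 units.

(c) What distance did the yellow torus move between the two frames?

0.6

From (3.2, 1.4) to (3.7, 1.1), the yellow torus covered √(0.5² + 0.3²) ≈ 0.6 units.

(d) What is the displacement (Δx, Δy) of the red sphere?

(1.1, 1.3)

The red sphere started near (6.8, 1.3) and ended near (7.9, 2.6).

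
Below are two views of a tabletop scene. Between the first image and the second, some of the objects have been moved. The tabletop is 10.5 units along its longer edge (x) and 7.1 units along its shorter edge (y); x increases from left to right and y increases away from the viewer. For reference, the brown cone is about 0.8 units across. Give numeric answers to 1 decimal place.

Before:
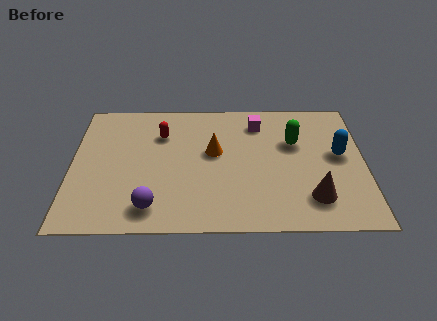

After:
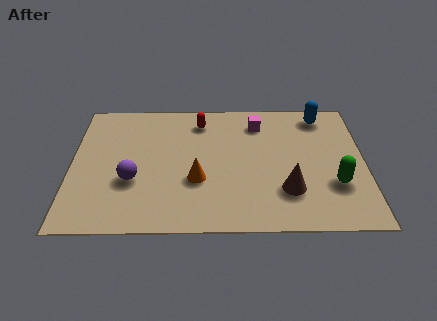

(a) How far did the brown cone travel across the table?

1.0

The brown cone moved from about (8.6, 1.6) to (7.7, 2.0), a distance of √(0.9² + 0.4²) ≈ 1.0.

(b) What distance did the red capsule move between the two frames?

1.6

From (3.2, 5.1) to (4.6, 5.8), the red capsule covered √(1.4² + 0.7²) ≈ 1.6 units.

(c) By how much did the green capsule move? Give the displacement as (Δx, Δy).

(1.4, -2.3)

From the two frames, the green capsule sits at roughly (8.0, 4.6) before and (9.4, 2.3) after.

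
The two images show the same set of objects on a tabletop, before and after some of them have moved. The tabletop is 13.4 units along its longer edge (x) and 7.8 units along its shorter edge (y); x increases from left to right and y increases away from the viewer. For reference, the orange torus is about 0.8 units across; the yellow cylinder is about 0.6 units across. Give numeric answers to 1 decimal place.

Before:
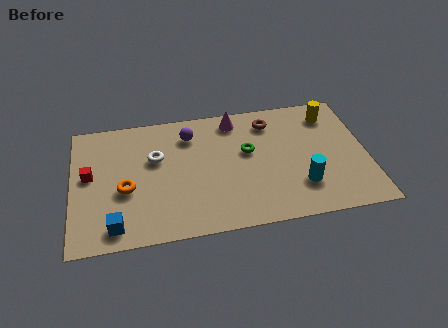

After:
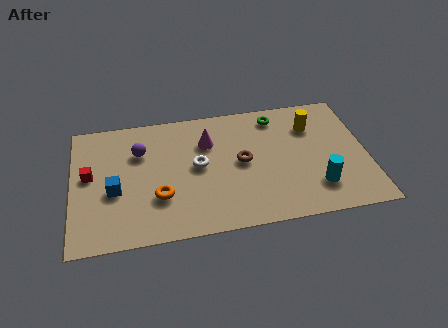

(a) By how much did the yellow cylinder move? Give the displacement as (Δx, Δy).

(-0.9, -0.6)

From the two frames, the yellow cylinder sits at roughly (11.9, 6.3) before and (11.0, 5.7) after.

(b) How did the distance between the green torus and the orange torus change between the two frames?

+1.1

The distance was about 5.8 in the first image and 6.9 in the second, so they moved 1.1 units further apart.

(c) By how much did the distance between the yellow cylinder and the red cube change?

-1.0

Before: roughly 11.3 units apart; after: 10.3. That's 1.0 units closer together.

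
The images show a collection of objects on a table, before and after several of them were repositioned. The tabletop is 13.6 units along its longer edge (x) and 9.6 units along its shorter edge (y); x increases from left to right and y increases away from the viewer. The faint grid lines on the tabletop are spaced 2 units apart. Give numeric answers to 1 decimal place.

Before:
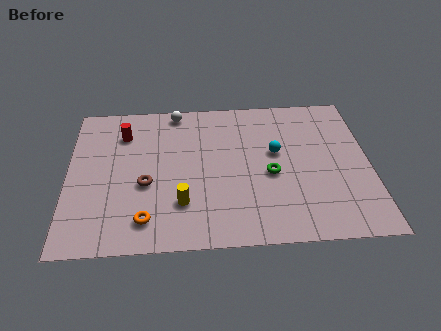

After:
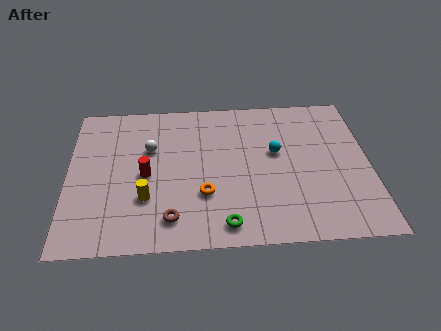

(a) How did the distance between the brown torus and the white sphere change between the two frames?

-0.4

The distance was about 5.0 in the first image and 4.6 in the second, so they moved 0.4 units closer together.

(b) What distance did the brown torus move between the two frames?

2.5

From (3.5, 3.9) to (4.6, 1.7), the brown torus covered √(1.1² + 2.2²) ≈ 2.5 units.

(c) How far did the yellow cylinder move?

1.6

The yellow cylinder moved from about (5.1, 2.6) to (3.5, 3.0), a distance of √(1.6² + 0.4²) ≈ 1.6.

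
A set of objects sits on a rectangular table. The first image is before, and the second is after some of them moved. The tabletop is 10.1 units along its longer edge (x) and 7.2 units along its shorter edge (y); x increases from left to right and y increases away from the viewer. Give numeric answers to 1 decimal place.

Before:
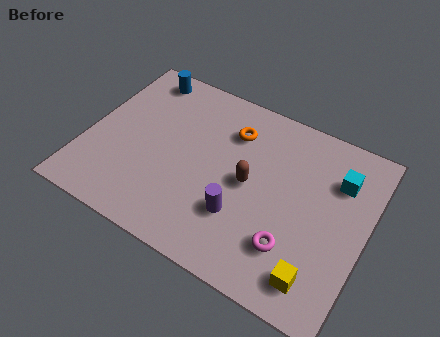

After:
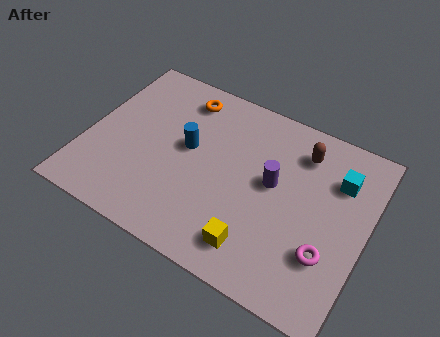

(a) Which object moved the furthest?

the blue cylinder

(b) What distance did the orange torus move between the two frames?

2.0

The orange torus moved from about (5.0, 5.4) to (3.1, 6.0), a distance of √(1.9² + 0.6²) ≈ 2.0.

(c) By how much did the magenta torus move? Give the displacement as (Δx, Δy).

(1.2, 0.3)

The magenta torus was at about (7.7, 1.9) and moved to about (8.9, 2.2).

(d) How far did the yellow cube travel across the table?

2.2

The yellow cube was near (8.7, 1.2) before and (6.5, 1.3) after, so it travelled √(2.2² + 0.1²) ≈ 2.2 units.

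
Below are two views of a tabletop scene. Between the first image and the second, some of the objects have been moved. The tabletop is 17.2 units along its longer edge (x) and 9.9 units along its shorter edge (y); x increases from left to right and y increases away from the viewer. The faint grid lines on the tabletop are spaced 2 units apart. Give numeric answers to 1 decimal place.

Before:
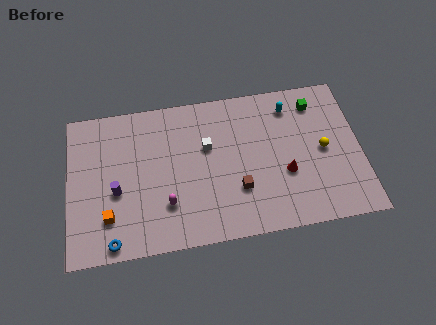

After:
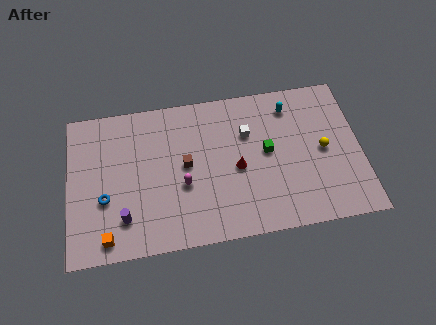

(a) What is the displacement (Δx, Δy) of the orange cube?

(-0.1, -1.3)

The orange cube started near (2.3, 2.5) and ended near (2.2, 1.2).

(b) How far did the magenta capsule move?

1.5

The magenta capsule moved from about (5.7, 2.8) to (6.7, 3.9), a distance of √(1.0² + 1.1²) ≈ 1.5.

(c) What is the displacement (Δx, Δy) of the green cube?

(-3.0, -2.8)

From the two frames, the green cube sits at roughly (14.7, 8.1) before and (11.7, 5.3) after.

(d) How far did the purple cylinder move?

1.8

The purple cylinder was near (2.8, 4.1) before and (3.2, 2.3) after, so it travelled √(0.4² + 1.8²) ≈ 1.8 units.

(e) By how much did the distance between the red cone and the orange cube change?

-2.1

They were about 10.5 units apart before and 8.4 after — 2.1 units closer together.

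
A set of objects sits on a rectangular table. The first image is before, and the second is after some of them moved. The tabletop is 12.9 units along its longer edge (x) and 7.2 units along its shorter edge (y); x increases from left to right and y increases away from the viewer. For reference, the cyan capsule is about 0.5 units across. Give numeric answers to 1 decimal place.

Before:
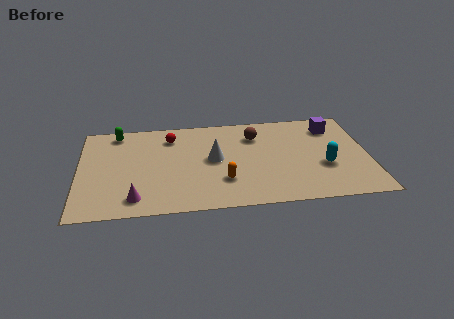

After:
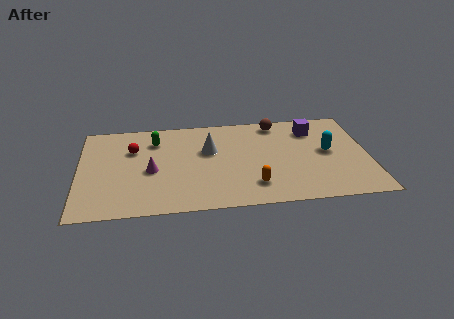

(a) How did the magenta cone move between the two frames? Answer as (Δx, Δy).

(0.7, 2.0)

From the two frames, the magenta cone sits at roughly (2.5, 1.2) before and (3.2, 3.2) after.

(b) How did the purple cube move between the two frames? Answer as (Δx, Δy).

(-0.9, -0.1)

The purple cube was at about (11.4, 5.7) and moved to about (10.5, 5.6).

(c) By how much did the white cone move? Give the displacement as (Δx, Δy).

(-0.2, 0.7)

The white cone was at about (6.0, 3.8) and moved to about (5.8, 4.5).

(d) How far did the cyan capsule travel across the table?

1.1

From (10.9, 2.7) to (11.1, 3.8), the cyan capsule covered √(0.2² + 1.1²) ≈ 1.1 units.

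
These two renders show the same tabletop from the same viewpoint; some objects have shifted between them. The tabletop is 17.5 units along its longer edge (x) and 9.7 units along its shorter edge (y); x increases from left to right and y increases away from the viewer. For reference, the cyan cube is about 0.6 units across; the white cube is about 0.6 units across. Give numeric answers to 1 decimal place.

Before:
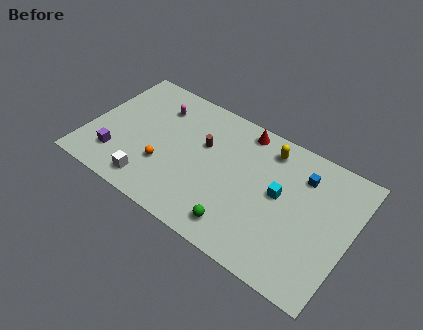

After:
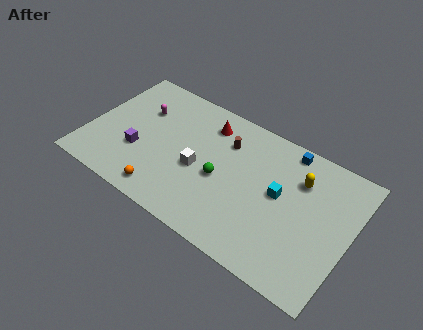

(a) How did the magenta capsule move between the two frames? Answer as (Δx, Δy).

(-1.0, -0.8)

The magenta capsule started near (4.1, 7.4) and ended near (3.1, 6.6).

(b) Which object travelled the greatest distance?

the white cube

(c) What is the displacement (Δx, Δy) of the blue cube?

(-1.2, 1.3)

From the two frames, the blue cube sits at roughly (14.0, 7.4) before and (12.8, 8.7) after.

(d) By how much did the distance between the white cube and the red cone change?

-5.1

The distance was about 8.7 in the first image and 3.6 in the second, so they moved 5.1 units closer together.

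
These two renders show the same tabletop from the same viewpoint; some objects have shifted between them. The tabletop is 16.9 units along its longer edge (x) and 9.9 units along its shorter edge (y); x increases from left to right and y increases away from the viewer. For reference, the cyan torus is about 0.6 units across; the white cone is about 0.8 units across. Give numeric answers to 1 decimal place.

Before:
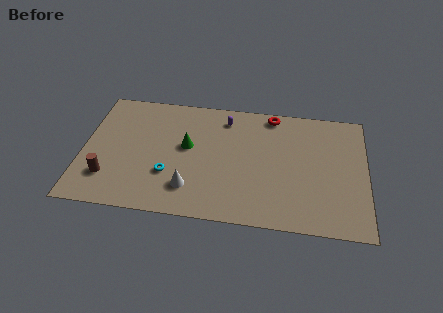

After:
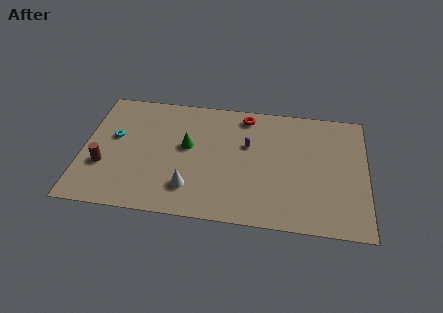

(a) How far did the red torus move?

1.6

From (11.2, 8.9) to (9.6, 8.6), the red torus covered √(1.6² + 0.3²) ≈ 1.6 units.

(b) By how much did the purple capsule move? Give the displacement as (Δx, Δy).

(1.4, -2.0)

The purple capsule was at about (8.4, 8.2) and moved to about (9.8, 6.2).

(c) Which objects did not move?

the green cone and the white cone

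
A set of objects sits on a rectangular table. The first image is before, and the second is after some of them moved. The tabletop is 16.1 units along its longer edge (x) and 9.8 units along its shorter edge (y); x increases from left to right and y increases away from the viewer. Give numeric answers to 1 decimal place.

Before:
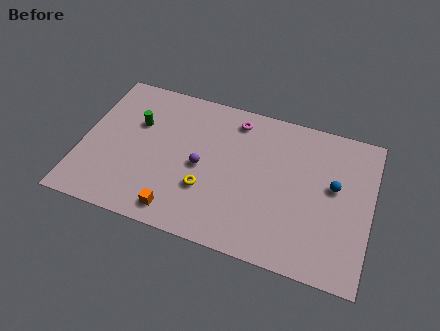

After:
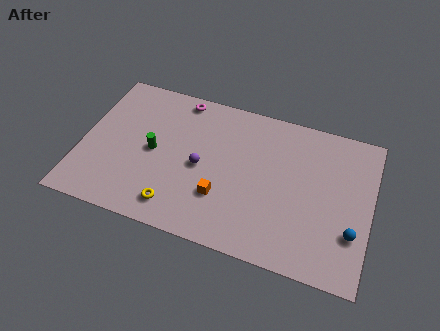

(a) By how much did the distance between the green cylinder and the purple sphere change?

-1.5

The distance was about 4.2 in the first image and 2.7 in the second, so they moved 1.5 units closer together.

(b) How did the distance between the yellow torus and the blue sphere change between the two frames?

+2.4

They were about 7.3 units apart before and 9.7 after — 2.4 units further apart.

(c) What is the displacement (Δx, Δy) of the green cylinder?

(1.1, -1.6)

The green cylinder started near (2.9, 6.4) and ended near (4.0, 4.8).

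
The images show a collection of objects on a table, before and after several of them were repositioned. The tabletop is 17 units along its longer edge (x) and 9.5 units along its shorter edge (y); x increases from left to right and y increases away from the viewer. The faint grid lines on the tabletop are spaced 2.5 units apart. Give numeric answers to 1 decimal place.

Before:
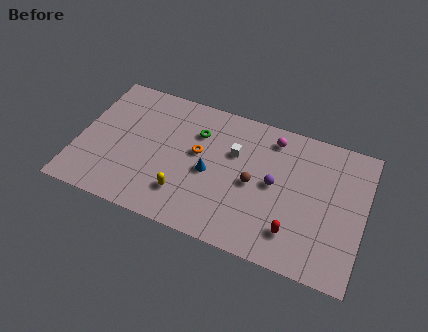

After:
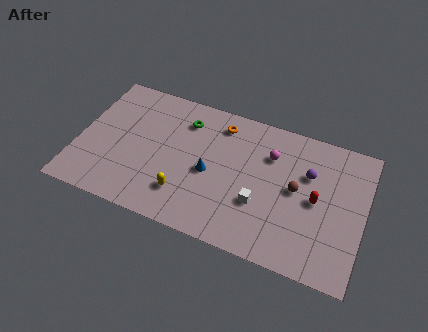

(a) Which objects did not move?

the blue cone and the yellow capsule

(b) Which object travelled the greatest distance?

the white cube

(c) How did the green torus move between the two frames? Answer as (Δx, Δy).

(-0.8, 0.6)

The green torus started near (6.9, 6.8) and ended near (6.1, 7.4).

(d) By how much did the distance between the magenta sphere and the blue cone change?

-0.8

They were about 5.0 units apart before and 4.2 after — 0.8 units closer together.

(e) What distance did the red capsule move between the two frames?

2.8

From (13.1, 2.1) to (14.2, 4.7), the red capsule covered √(1.1² + 2.6²) ≈ 2.8 units.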